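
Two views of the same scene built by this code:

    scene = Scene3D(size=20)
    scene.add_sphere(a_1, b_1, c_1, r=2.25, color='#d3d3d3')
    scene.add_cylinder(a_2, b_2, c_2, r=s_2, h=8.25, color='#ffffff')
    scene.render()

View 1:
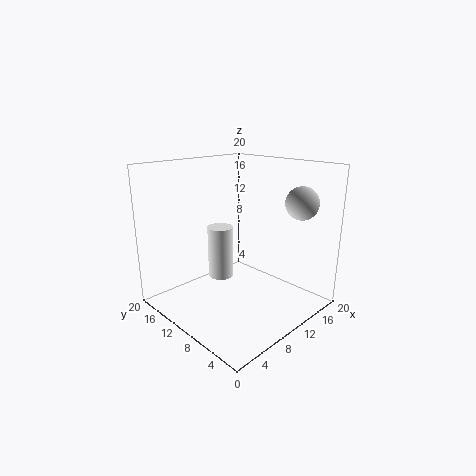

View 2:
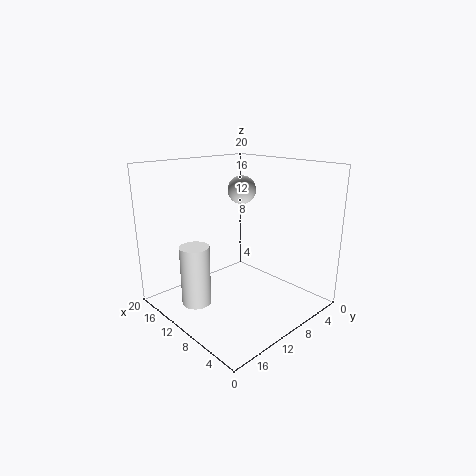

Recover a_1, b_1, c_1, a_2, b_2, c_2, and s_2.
a_1 = 15.75
b_1 = 3.75
c_1 = 15
a_2 = 12
b_2 = 16
c_2 = 1.5
s_2 = 2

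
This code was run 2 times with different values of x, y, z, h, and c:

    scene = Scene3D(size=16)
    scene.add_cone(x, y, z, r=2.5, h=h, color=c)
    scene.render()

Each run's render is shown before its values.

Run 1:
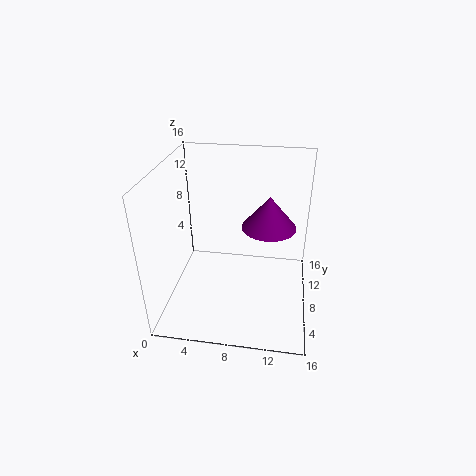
x = 11.5
y = 4
z = 12
h = 3
c = 'purple'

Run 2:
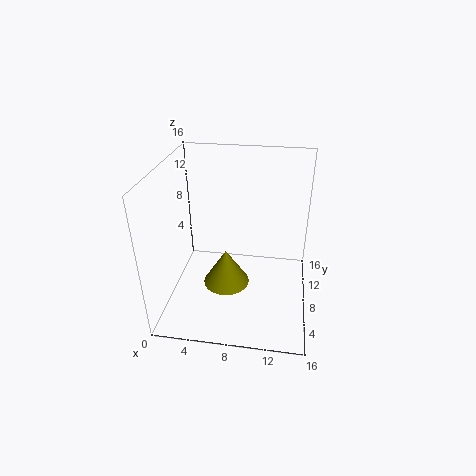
x = 7
y = 6
z = 3.5
h = 4
c = 'olive'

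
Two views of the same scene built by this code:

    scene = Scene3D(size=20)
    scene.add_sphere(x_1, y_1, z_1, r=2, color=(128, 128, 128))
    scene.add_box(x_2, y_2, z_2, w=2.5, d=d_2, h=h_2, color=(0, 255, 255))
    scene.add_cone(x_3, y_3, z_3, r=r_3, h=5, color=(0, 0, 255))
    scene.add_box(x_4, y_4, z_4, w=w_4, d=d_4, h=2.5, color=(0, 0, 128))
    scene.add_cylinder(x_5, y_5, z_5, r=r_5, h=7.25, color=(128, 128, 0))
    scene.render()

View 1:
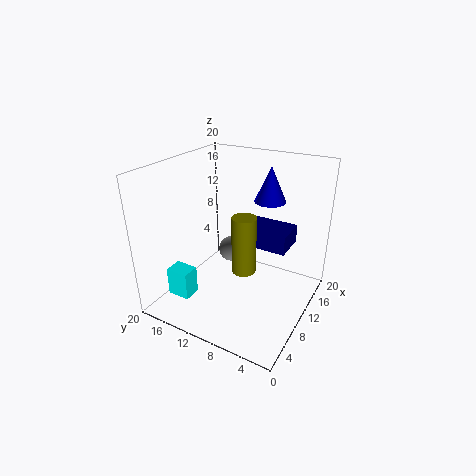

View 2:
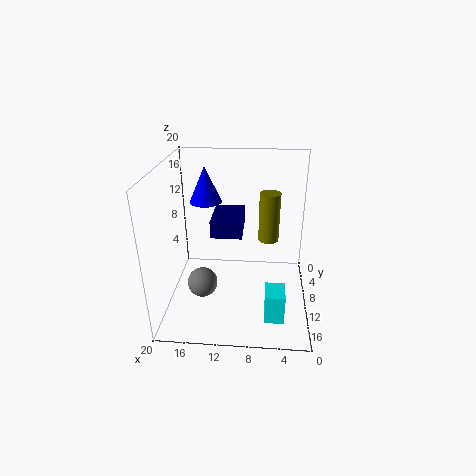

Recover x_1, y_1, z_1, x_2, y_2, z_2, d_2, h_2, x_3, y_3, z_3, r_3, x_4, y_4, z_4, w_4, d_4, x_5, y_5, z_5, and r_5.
x_1 = 14.5, y_1 = 13.75, z_1 = 5, x_2 = 3.5, y_2 = 14.5, z_2 = 2, d_2 = 3.25, h_2 = 4, x_3 = 14.75, y_3 = 7.5, z_3 = 14.25, r_3 = 2.25, x_4 = 9.5, y_4 = 3, z_4 = 9.5, w_4 = 4.5, d_4 = 6.5, x_5 = 5.75, y_5 = 6.75, z_5 = 8.25, r_5 = 1.5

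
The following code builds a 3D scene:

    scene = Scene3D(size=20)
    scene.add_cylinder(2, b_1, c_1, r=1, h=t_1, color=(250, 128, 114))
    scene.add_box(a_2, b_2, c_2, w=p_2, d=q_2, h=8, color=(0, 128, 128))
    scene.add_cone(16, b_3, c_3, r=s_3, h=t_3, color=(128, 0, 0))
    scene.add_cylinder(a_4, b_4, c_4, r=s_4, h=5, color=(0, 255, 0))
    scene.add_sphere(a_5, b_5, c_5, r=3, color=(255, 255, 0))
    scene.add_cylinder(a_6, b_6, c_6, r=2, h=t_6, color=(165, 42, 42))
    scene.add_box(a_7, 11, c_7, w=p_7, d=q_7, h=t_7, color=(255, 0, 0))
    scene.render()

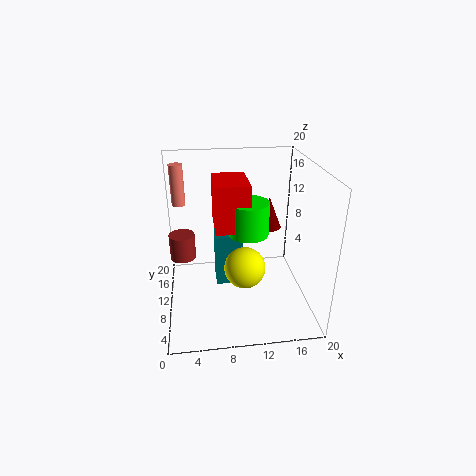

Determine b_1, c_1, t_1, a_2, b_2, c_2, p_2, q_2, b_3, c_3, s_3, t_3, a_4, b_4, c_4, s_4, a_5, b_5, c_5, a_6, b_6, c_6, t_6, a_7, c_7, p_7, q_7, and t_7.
b_1 = 16
c_1 = 13
t_1 = 6
a_2 = 7
b_2 = 12
c_2 = 1
p_2 = 4
q_2 = 4
b_3 = 17
c_3 = 8
s_3 = 2
t_3 = 5
a_4 = 12
b_4 = 13
c_4 = 9
s_4 = 3
a_5 = 11
b_5 = 10
c_5 = 5
a_6 = 2
b_6 = 16
c_6 = 4
t_6 = 4
a_7 = 7
c_7 = 10
p_7 = 5
q_7 = 7
t_7 = 7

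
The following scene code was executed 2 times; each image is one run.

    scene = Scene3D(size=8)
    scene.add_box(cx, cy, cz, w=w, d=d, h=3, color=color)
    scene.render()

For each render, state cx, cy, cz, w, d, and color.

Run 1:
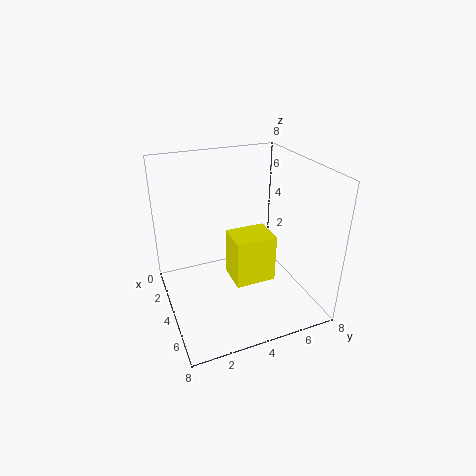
cx = 2
cy = 4
cz = 0.5
w = 2
d = 2.5
color = 'yellow'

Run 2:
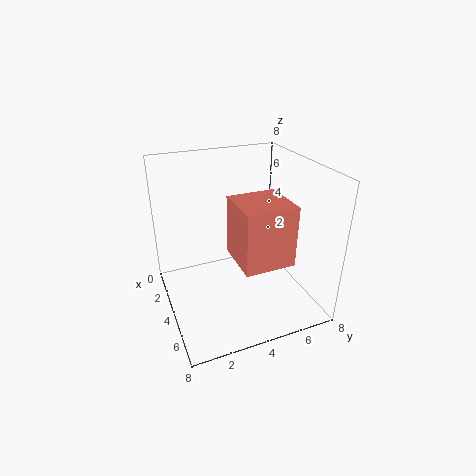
cx = 5
cy = 3
cz = 4
w = 2.5
d = 2.5
color = 'salmon'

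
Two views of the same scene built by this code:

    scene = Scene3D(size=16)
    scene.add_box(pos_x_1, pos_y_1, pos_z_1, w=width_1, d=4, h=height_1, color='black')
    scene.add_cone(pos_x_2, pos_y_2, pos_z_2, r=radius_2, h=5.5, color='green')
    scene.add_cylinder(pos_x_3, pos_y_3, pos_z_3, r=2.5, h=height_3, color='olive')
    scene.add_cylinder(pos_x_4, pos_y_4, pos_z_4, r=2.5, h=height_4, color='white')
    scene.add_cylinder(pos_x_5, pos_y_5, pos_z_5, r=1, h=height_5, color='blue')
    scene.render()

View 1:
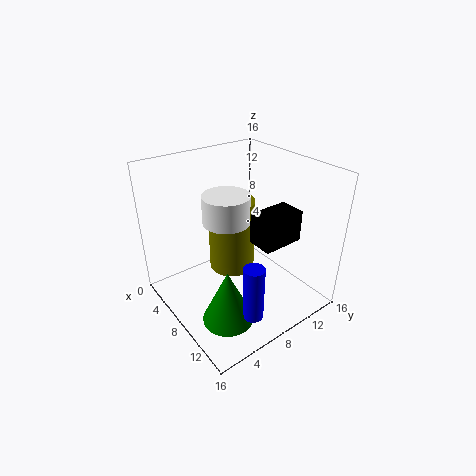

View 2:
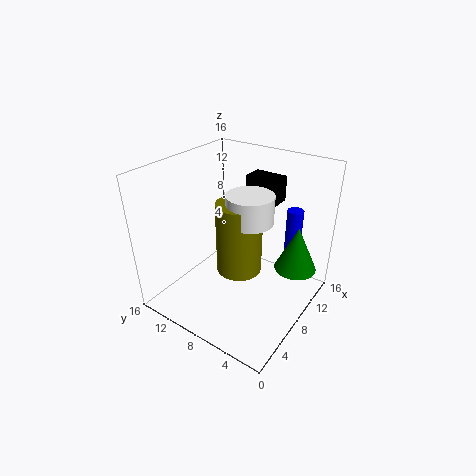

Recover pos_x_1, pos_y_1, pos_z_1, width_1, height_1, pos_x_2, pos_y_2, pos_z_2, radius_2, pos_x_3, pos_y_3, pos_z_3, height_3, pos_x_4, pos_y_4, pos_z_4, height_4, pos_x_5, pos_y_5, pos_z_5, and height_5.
pos_x_1 = 12.5; pos_y_1 = 6; pos_z_1 = 10.5; width_1 = 2.5; height_1 = 3; pos_x_2 = 13; pos_y_2 = 3; pos_z_2 = 3; radius_2 = 2.5; pos_x_3 = 7.5; pos_y_3 = 7.5; pos_z_3 = 4.5; height_3 = 8; pos_x_4 = 8; pos_y_4 = 6.5; pos_z_4 = 10.5; height_4 = 3; pos_x_5 = 15; pos_y_5 = 4.5; pos_z_5 = 4; height_5 = 5.5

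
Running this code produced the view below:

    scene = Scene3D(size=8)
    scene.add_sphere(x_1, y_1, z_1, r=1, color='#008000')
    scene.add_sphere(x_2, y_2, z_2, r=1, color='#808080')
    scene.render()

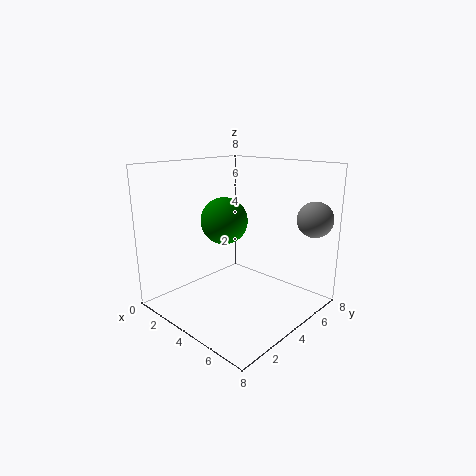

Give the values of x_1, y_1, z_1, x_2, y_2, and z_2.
x_1 = 6; y_1 = 1; z_1 = 6; x_2 = 7; y_2 = 7; z_2 = 5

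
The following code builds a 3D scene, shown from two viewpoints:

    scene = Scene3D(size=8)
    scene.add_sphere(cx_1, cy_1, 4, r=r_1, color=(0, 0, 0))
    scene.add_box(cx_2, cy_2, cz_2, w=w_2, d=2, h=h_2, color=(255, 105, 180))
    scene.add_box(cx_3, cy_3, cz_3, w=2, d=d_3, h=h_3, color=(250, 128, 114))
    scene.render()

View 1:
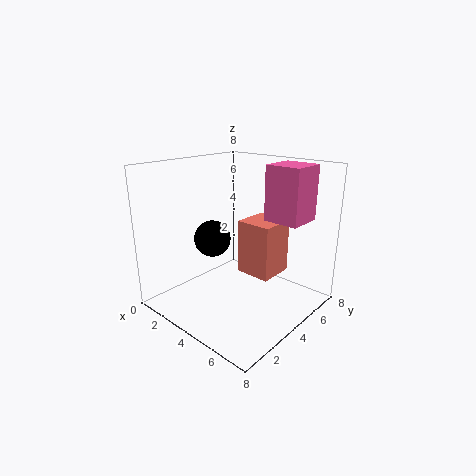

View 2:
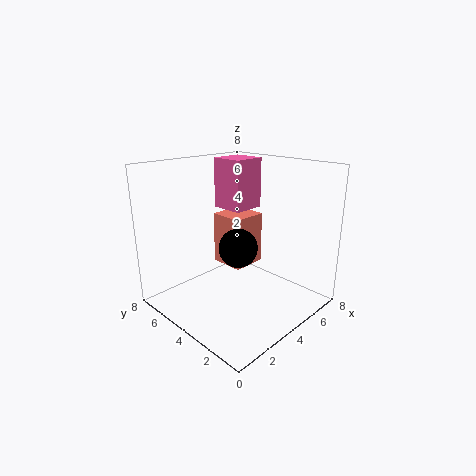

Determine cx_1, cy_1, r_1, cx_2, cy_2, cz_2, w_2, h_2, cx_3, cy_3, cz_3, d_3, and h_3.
cx_1 = 3, cy_1 = 3, r_1 = 1, cx_2 = 5, cy_2 = 5, cz_2 = 5, w_2 = 2, h_2 = 3, cx_3 = 4, cy_3 = 4, cz_3 = 2, d_3 = 2, h_3 = 3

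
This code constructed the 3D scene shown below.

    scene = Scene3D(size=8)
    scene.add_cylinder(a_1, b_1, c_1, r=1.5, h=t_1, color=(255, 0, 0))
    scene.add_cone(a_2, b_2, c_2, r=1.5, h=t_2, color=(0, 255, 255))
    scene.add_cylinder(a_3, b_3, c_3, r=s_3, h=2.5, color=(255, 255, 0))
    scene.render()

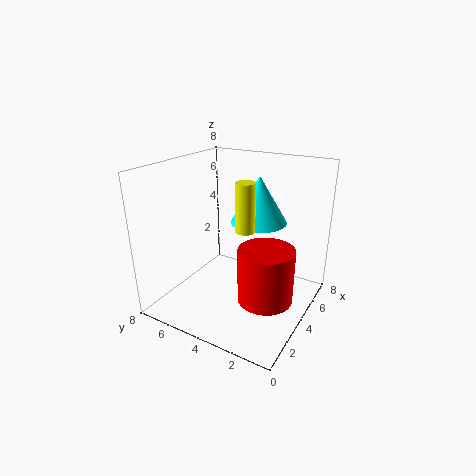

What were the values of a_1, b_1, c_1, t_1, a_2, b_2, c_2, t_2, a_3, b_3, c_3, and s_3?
a_1 = 3.5
b_1 = 2
c_1 = 1
t_1 = 3
a_2 = 4.5
b_2 = 3
c_2 = 5
t_2 = 2.5
a_3 = 3
b_3 = 3
c_3 = 5
s_3 = 0.5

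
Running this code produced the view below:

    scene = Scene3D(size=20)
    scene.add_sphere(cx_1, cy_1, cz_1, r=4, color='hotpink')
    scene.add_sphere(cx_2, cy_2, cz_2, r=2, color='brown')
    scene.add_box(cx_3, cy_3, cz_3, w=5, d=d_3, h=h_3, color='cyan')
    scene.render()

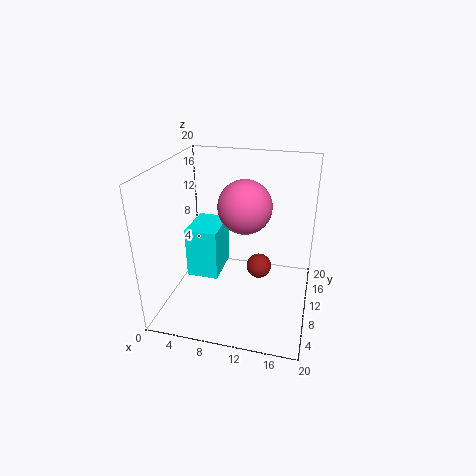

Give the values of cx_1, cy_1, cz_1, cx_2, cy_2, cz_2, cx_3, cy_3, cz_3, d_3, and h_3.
cx_1 = 10; cy_1 = 14; cz_1 = 13; cx_2 = 12; cy_2 = 16; cz_2 = 2; cx_3 = 1; cy_3 = 12; cz_3 = 1; d_3 = 7; h_3 = 8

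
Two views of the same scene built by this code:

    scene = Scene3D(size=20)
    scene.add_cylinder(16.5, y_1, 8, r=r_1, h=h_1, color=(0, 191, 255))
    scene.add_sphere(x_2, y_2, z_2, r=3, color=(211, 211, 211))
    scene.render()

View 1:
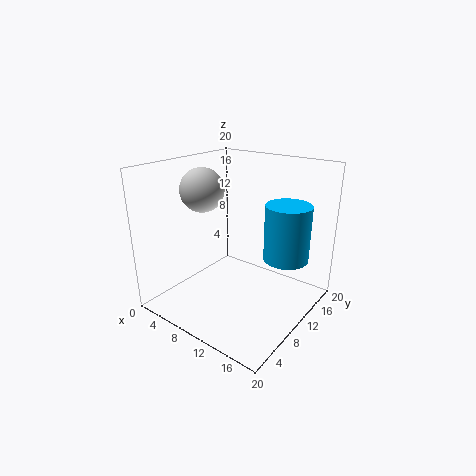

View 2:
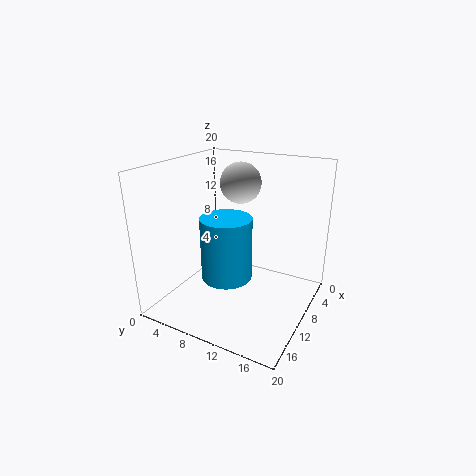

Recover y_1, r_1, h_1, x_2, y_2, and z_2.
y_1 = 12, r_1 = 3, h_1 = 7.5, x_2 = 5.5, y_2 = 8, z_2 = 16.5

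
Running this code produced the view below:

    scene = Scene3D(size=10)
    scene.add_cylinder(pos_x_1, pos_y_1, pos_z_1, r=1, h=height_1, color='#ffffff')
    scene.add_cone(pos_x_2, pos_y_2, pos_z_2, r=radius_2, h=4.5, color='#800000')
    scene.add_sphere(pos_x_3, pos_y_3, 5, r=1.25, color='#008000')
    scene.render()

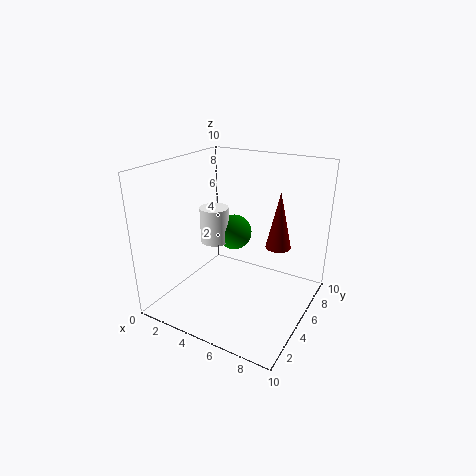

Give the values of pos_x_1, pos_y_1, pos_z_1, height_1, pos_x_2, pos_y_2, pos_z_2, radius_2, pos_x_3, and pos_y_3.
pos_x_1 = 3.25, pos_y_1 = 4.75, pos_z_1 = 4.5, height_1 = 2.5, pos_x_2 = 6.5, pos_y_2 = 8.75, pos_z_2 = 3, radius_2 = 1, pos_x_3 = 4.25, pos_y_3 = 5.75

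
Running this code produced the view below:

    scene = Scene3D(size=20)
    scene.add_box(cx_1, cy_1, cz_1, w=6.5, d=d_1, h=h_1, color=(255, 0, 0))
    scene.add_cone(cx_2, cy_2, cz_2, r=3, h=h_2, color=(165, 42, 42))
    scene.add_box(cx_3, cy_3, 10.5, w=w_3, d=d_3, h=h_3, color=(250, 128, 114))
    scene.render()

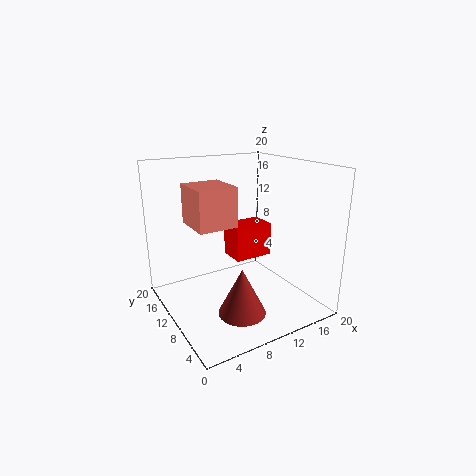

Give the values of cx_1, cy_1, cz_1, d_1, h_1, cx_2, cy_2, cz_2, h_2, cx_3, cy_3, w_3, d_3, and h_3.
cx_1 = 13, cy_1 = 15, cz_1 = 3.5, d_1 = 4.5, h_1 = 5.5, cx_2 = 7, cy_2 = 4, cz_2 = 2.5, h_2 = 6, cx_3 = 5.5, cy_3 = 12.5, w_3 = 6, d_3 = 6.5, h_3 = 6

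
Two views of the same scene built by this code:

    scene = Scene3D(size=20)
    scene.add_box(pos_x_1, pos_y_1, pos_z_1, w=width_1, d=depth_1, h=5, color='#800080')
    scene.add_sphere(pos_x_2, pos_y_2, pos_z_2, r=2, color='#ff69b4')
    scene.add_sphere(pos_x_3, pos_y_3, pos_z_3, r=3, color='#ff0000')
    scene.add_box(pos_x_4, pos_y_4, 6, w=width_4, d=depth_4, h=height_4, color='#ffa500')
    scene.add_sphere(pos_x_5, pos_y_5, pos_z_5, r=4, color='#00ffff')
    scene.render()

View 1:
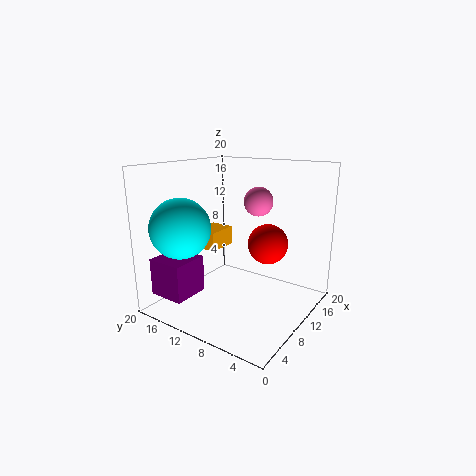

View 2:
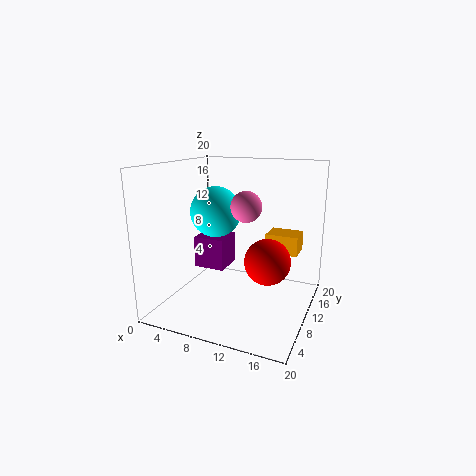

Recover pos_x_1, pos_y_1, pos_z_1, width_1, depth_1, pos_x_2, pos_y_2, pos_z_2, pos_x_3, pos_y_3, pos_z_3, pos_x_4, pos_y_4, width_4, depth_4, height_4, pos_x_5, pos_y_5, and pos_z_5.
pos_x_1 = 1, pos_y_1 = 13, pos_z_1 = 3, width_1 = 5, depth_1 = 5, pos_x_2 = 12, pos_y_2 = 8, pos_z_2 = 15, pos_x_3 = 15, pos_y_3 = 8, pos_z_3 = 8, pos_x_4 = 12, pos_y_4 = 16, width_4 = 5, depth_4 = 4, height_4 = 3, pos_x_5 = 4, pos_y_5 = 15, pos_z_5 = 12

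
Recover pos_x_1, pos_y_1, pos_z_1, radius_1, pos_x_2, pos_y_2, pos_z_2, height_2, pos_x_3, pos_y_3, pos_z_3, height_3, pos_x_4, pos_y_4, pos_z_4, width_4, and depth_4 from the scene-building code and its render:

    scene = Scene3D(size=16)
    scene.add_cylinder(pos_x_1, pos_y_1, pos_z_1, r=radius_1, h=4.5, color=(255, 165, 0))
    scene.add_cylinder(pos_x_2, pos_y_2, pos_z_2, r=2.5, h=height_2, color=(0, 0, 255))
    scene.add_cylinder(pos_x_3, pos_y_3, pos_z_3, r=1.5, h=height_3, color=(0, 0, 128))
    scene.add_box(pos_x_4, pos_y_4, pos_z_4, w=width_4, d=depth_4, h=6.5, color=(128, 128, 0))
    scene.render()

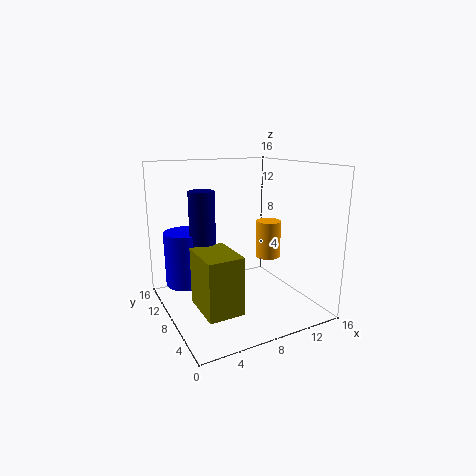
pos_x_1 = 13; pos_y_1 = 9.5; pos_z_1 = 4.5; radius_1 = 1.5; pos_x_2 = 3.5; pos_y_2 = 13; pos_z_2 = 1.5; height_2 = 6.5; pos_x_3 = 5; pos_y_3 = 11; pos_z_3 = 5; height_3 = 8; pos_x_4 = 3; pos_y_4 = 4.5; pos_z_4 = 0.5; width_4 = 4; depth_4 = 5.5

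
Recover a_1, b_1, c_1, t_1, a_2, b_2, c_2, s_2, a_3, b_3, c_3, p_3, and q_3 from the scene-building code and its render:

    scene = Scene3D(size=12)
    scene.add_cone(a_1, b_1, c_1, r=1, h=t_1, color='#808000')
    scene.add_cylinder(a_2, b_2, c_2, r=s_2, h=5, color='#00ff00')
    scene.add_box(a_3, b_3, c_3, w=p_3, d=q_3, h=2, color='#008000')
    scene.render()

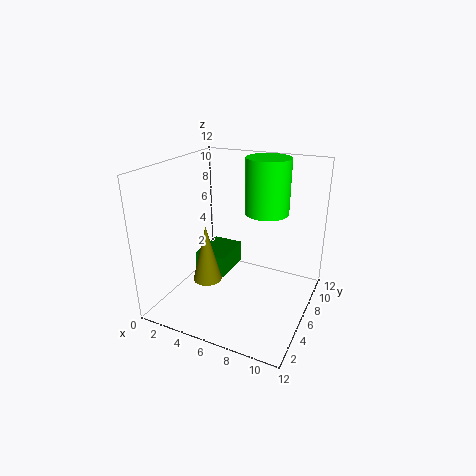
a_1 = 6; b_1 = 1; c_1 = 5; t_1 = 4; a_2 = 7; b_2 = 10; c_2 = 7; s_2 = 2; a_3 = 1; b_3 = 7; c_3 = 1; p_3 = 3; q_3 = 4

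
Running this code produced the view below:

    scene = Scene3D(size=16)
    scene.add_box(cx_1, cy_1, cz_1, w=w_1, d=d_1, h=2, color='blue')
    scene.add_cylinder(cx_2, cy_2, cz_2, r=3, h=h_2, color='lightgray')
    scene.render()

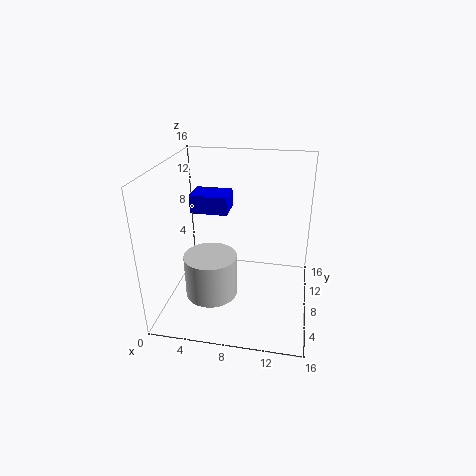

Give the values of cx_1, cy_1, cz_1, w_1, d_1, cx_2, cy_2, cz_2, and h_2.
cx_1 = 3
cy_1 = 7
cz_1 = 11
w_1 = 4
d_1 = 3
cx_2 = 5
cy_2 = 7
cz_2 = 1
h_2 = 5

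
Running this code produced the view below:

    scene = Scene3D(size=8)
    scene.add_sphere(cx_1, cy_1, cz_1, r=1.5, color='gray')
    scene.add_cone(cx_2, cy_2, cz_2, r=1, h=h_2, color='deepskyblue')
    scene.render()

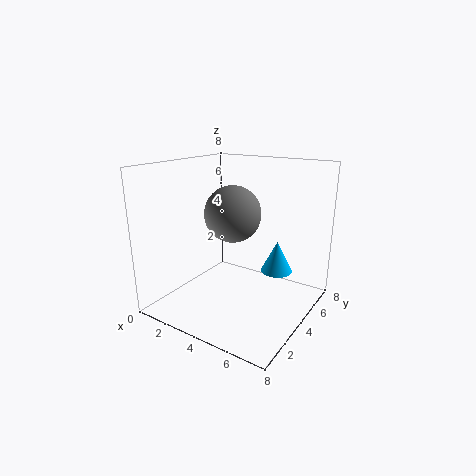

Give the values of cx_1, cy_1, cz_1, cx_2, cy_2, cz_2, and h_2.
cx_1 = 4
cy_1 = 3.5
cz_1 = 5.5
cx_2 = 5
cy_2 = 7
cz_2 = 1
h_2 = 2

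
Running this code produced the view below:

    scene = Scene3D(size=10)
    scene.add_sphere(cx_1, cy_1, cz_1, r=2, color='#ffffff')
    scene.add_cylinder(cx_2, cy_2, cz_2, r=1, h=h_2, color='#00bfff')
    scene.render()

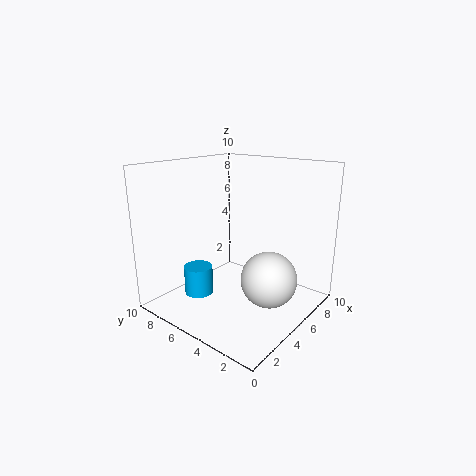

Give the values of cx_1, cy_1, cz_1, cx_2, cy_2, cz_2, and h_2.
cx_1 = 6; cy_1 = 3; cz_1 = 2; cx_2 = 3; cy_2 = 7; cz_2 = 1; h_2 = 2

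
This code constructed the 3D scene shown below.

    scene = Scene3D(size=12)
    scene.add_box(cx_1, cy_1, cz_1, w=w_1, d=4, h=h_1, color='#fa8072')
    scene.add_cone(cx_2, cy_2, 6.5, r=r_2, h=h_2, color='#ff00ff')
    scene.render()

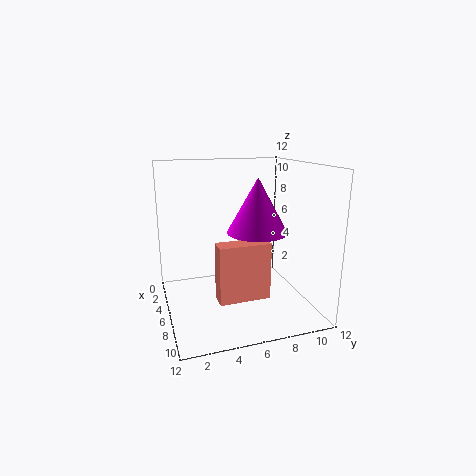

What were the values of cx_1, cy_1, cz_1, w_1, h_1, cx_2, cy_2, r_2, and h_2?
cx_1 = 8, cy_1 = 3.5, cz_1 = 2, w_1 = 1.5, h_1 = 4.5, cx_2 = 6.5, cy_2 = 7.5, r_2 = 2.5, h_2 = 4.5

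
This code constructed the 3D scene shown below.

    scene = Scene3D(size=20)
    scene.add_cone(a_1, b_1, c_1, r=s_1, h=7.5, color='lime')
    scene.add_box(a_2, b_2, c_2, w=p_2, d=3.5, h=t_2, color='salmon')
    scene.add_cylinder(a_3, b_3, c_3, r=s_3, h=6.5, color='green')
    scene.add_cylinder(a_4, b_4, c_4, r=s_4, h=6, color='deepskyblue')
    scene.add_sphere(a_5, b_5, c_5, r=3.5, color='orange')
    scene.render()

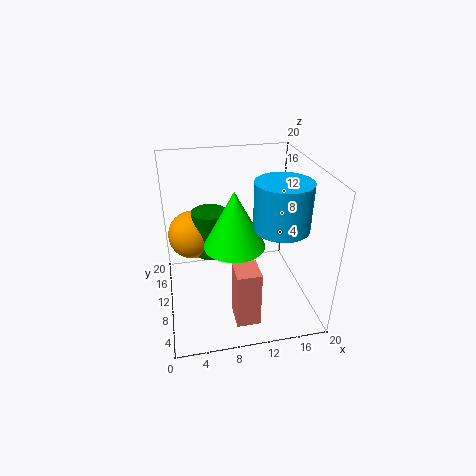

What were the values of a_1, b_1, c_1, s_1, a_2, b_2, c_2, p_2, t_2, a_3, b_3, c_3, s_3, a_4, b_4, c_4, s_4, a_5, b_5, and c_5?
a_1 = 9
b_1 = 7.5
c_1 = 10.5
s_1 = 4
a_2 = 8
b_2 = 1
c_2 = 2.5
p_2 = 3
t_2 = 7.5
a_3 = 6.5
b_3 = 13
c_3 = 6.5
s_3 = 2.5
a_4 = 14.5
b_4 = 5.5
c_4 = 13.5
s_4 = 3.5
a_5 = 4
b_5 = 14
c_5 = 9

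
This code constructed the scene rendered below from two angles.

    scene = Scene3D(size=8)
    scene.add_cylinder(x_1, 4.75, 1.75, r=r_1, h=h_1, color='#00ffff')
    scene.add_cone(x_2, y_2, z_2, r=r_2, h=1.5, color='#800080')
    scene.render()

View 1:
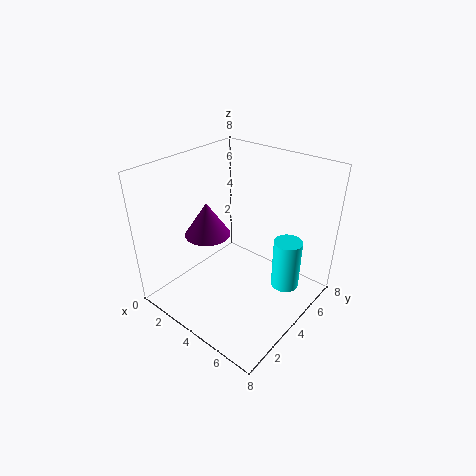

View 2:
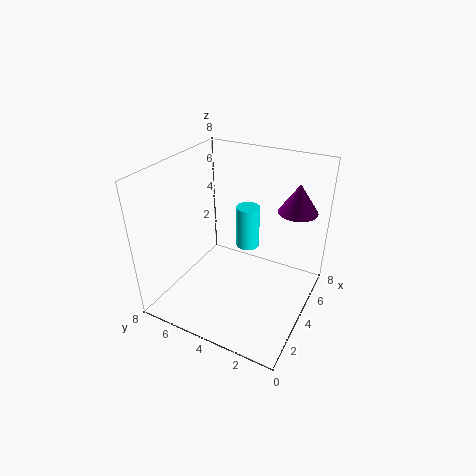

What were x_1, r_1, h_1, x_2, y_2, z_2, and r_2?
x_1 = 6.75, r_1 = 0.75, h_1 = 2.75, x_2 = 4.75, y_2 = 1, z_2 = 6, r_2 = 1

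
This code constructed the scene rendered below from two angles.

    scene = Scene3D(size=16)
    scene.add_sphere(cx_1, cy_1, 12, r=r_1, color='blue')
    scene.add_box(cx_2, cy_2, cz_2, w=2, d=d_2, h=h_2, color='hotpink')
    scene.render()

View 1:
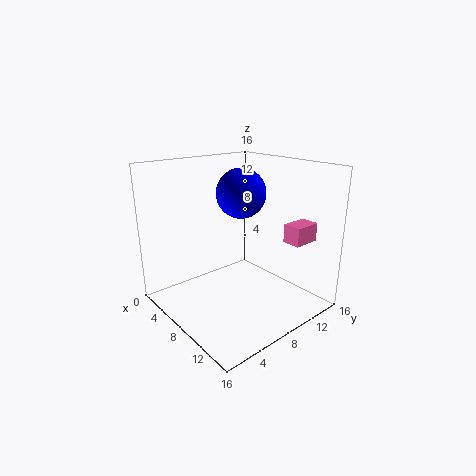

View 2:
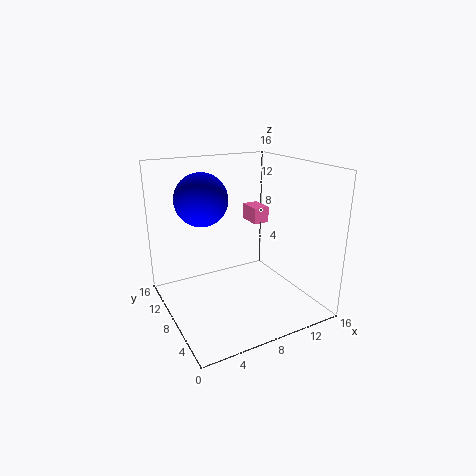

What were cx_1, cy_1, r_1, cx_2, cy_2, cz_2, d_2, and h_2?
cx_1 = 5
cy_1 = 11
r_1 = 3
cx_2 = 12
cy_2 = 11
cz_2 = 8
d_2 = 3
h_2 = 2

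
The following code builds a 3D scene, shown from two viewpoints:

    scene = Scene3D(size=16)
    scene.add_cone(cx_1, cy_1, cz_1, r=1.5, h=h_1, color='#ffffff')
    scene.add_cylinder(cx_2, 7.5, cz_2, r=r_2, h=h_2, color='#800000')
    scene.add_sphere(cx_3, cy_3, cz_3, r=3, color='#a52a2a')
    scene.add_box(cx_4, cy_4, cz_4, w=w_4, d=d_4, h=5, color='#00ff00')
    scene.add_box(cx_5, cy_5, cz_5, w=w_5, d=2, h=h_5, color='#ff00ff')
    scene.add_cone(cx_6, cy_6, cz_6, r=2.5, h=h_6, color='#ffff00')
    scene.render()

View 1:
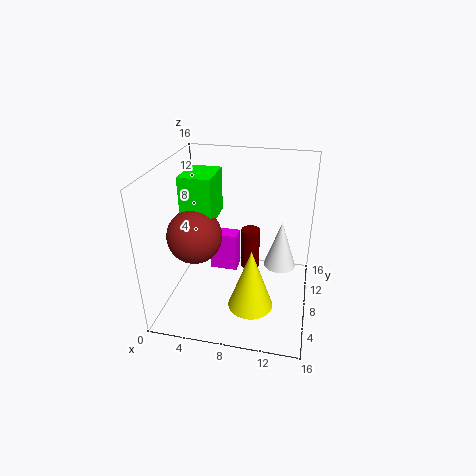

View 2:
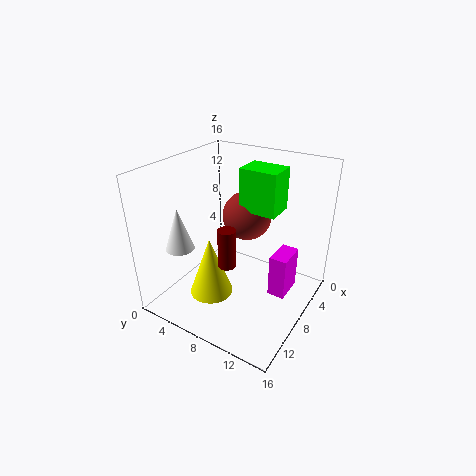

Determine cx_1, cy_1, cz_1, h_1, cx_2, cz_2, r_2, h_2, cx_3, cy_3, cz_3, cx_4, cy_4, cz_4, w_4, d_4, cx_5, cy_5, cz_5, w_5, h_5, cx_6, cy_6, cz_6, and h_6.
cx_1 = 13, cy_1 = 4, cz_1 = 8, h_1 = 4.5, cx_2 = 9.5, cz_2 = 5, r_2 = 1, h_2 = 4.5, cx_3 = 3.5, cy_3 = 6.5, cz_3 = 8.5, cx_4 = 2, cy_4 = 6.5, cz_4 = 10, w_4 = 3.5, d_4 = 4.5, cx_5 = 3.5, cy_5 = 11.5, cz_5 = 1, w_5 = 3.5, h_5 = 5, cx_6 = 10, cy_6 = 5.5, cz_6 = 1, h_6 = 7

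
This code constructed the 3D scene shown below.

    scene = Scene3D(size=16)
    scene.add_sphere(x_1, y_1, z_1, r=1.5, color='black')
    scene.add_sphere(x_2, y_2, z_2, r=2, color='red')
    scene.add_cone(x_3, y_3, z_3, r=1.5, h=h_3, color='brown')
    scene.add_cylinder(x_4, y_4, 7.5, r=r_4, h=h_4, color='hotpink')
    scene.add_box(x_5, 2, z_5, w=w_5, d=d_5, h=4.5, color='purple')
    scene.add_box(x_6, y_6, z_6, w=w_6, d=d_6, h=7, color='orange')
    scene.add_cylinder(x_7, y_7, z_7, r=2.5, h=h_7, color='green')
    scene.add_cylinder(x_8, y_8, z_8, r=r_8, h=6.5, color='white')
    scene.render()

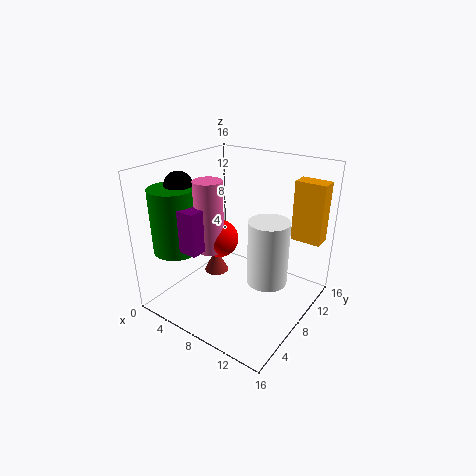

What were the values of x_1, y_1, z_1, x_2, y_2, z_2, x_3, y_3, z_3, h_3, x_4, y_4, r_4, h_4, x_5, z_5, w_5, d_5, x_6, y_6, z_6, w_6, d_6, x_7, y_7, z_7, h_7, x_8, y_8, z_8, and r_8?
x_1 = 3; y_1 = 4.5; z_1 = 14; x_2 = 7; y_2 = 6; z_2 = 8.5; x_3 = 3.5; y_3 = 9.5; z_3 = 1.5; h_3 = 3; x_4 = 6.5; y_4 = 5; r_4 = 1.5; h_4 = 7.5; x_5 = 1.5; z_5 = 8; w_5 = 5.5; d_5 = 2.5; x_6 = 12; y_6 = 13; z_6 = 7; w_6 = 3.5; d_6 = 2; x_7 = 3; y_7 = 3.5; z_7 = 7; h_7 = 7; x_8 = 13; y_8 = 6; z_8 = 5.5; r_8 = 2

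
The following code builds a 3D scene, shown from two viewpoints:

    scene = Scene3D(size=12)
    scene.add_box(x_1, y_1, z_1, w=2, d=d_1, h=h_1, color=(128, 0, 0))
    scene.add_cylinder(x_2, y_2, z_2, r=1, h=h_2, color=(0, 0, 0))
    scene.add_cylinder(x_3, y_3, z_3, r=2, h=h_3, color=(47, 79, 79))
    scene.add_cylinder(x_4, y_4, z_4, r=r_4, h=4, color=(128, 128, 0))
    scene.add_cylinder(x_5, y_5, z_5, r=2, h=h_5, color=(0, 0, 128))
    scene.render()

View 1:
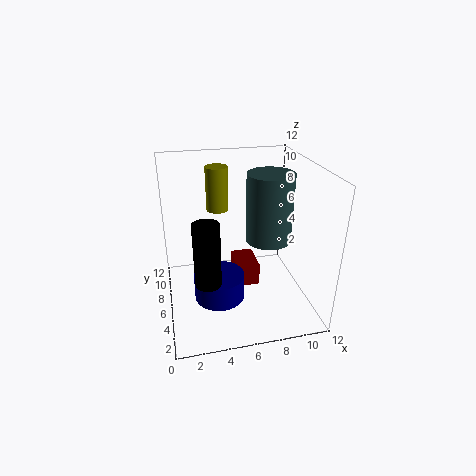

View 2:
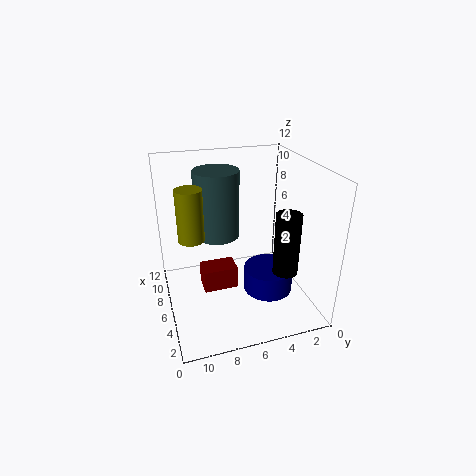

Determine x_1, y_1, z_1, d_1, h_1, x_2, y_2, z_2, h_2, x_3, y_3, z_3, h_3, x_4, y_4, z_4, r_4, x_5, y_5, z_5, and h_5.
x_1 = 6; y_1 = 6; z_1 = 1; d_1 = 3; h_1 = 2; x_2 = 3; y_2 = 3; z_2 = 4; h_2 = 5; x_3 = 9; y_3 = 7; z_3 = 5; h_3 = 6; x_4 = 5; y_4 = 10; z_4 = 7; r_4 = 1; x_5 = 4; y_5 = 4; z_5 = 2; h_5 = 2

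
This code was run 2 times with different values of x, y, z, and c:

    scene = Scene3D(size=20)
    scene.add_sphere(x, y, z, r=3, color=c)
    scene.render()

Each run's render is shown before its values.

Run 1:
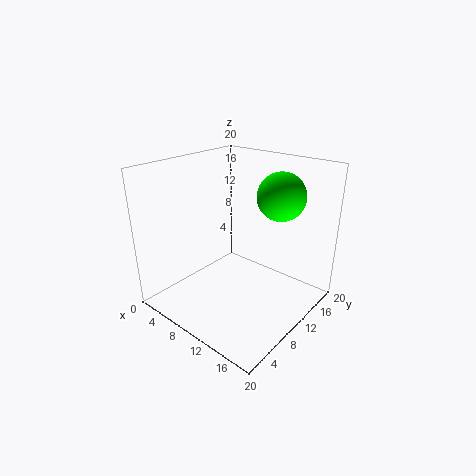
x = 16; y = 11; z = 17; c = 'lime'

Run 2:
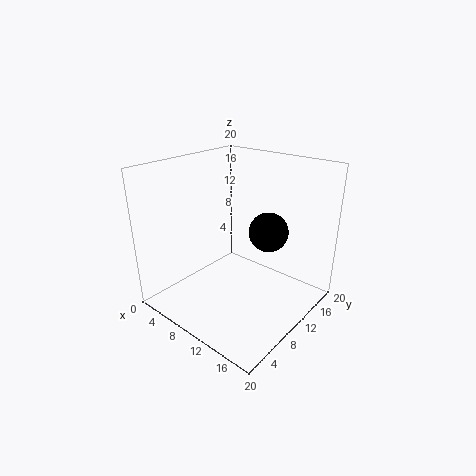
x = 11; y = 16; z = 9; c = 'black'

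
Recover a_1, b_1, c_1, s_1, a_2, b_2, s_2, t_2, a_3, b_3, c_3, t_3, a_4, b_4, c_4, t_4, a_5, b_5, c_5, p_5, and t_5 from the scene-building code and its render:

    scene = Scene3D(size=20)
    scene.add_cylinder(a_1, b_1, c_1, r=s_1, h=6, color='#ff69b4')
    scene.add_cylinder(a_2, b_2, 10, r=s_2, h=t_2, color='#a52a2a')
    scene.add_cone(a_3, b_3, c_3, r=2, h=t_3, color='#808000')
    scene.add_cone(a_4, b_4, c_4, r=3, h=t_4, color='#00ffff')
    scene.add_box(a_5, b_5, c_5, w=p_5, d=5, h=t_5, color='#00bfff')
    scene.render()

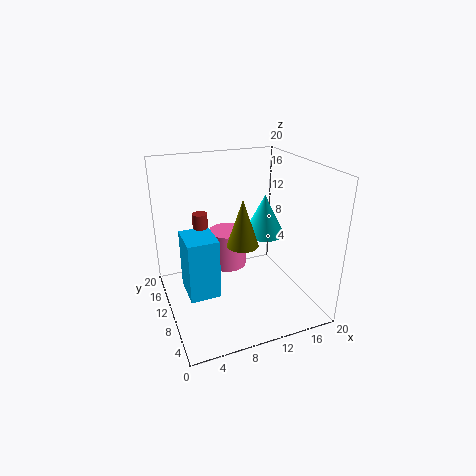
a_1 = 11; b_1 = 17; c_1 = 2; s_1 = 3; a_2 = 5; b_2 = 11; s_2 = 1; t_2 = 4; a_3 = 9; b_3 = 6; c_3 = 11; t_3 = 6; a_4 = 15; b_4 = 12; c_4 = 9; t_4 = 6; a_5 = 2; b_5 = 6; c_5 = 4; p_5 = 4; t_5 = 8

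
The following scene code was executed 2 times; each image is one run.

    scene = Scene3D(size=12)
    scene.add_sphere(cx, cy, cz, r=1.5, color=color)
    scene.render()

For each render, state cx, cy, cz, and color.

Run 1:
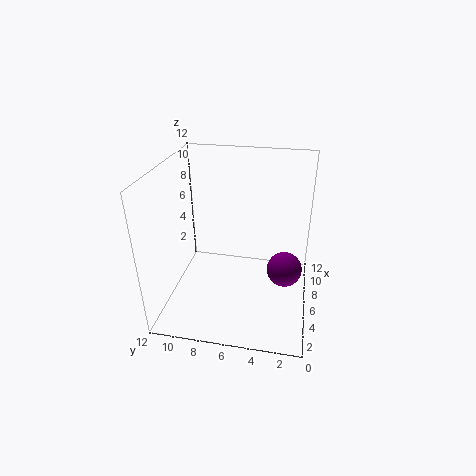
cx = 6.5
cy = 2
cz = 3
color = 'purple'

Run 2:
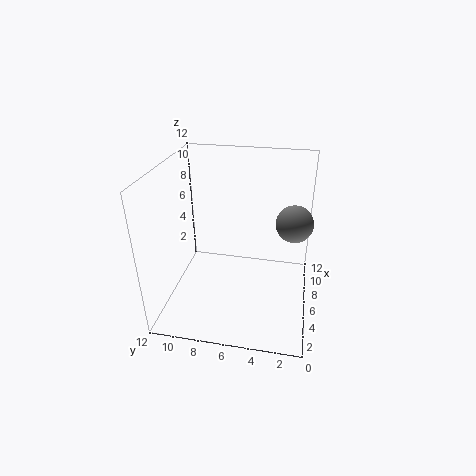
cx = 6.5
cy = 1.5
cz = 7.5
color = 'gray'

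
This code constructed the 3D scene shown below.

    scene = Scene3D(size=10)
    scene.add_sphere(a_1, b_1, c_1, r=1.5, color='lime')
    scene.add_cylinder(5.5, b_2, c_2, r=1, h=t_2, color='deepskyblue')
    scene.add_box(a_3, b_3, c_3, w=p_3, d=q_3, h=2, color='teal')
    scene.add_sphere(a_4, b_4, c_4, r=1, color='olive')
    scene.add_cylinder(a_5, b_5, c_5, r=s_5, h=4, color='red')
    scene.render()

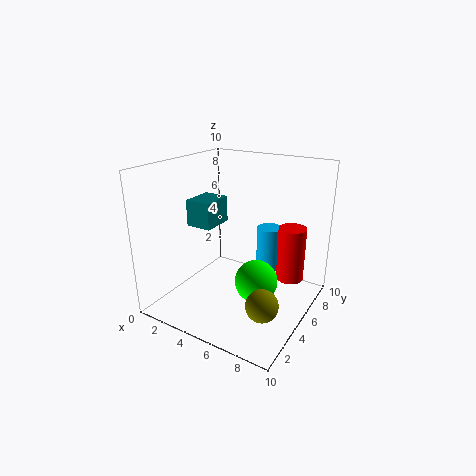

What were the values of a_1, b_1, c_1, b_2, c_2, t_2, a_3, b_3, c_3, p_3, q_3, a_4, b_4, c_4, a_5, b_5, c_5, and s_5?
a_1 = 6.5
b_1 = 5
c_1 = 2
b_2 = 9
c_2 = 1
t_2 = 3.5
a_3 = 0.5
b_3 = 5
c_3 = 5
p_3 = 2
q_3 = 2.5
a_4 = 8.5
b_4 = 2
c_4 = 2.5
a_5 = 8
b_5 = 7.5
c_5 = 1.5
s_5 = 1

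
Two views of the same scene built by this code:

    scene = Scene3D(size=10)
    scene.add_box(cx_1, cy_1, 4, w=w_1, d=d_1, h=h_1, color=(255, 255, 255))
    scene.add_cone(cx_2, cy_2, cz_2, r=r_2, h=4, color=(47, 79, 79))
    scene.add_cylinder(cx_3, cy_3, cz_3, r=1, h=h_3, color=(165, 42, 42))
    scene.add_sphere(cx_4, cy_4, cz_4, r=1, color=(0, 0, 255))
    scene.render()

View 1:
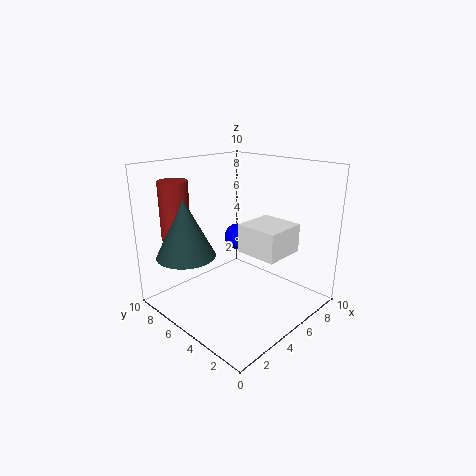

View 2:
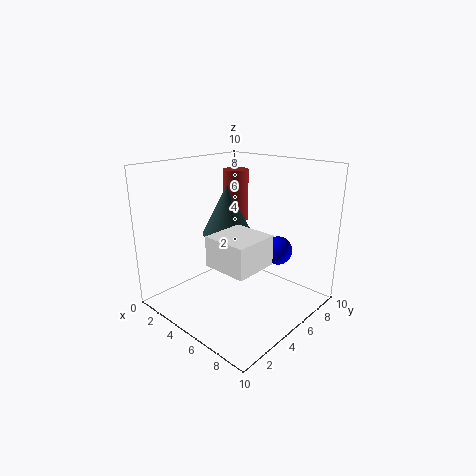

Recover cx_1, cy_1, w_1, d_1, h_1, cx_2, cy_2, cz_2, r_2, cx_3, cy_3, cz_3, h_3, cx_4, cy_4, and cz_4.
cx_1 = 5; cy_1 = 2; w_1 = 3; d_1 = 3; h_1 = 2; cx_2 = 2; cy_2 = 7; cz_2 = 4; r_2 = 2; cx_3 = 2; cy_3 = 8; cz_3 = 5; h_3 = 4; cx_4 = 7; cy_4 = 7; cz_4 = 4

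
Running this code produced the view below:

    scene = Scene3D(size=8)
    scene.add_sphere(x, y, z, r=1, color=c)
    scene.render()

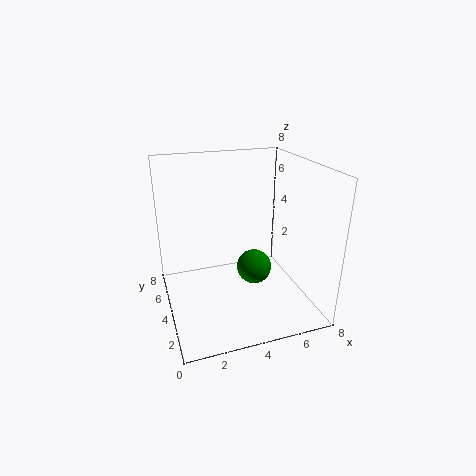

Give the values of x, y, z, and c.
x = 5; y = 4; z = 2; c = 'green'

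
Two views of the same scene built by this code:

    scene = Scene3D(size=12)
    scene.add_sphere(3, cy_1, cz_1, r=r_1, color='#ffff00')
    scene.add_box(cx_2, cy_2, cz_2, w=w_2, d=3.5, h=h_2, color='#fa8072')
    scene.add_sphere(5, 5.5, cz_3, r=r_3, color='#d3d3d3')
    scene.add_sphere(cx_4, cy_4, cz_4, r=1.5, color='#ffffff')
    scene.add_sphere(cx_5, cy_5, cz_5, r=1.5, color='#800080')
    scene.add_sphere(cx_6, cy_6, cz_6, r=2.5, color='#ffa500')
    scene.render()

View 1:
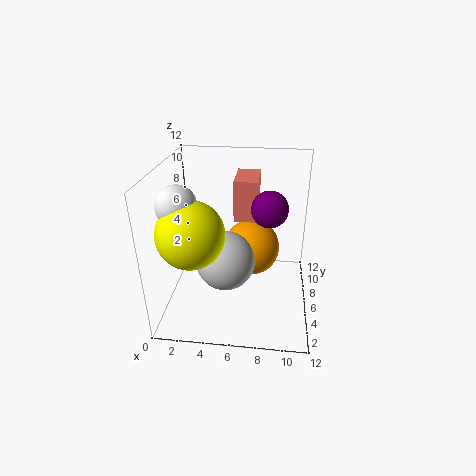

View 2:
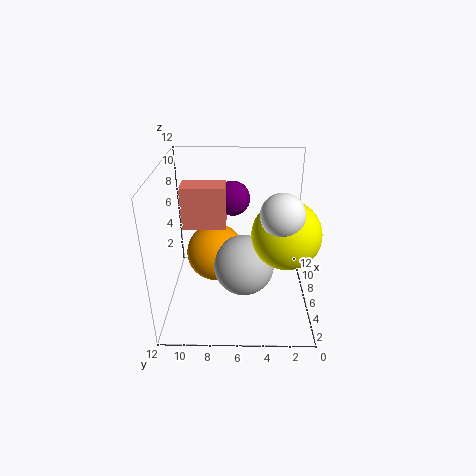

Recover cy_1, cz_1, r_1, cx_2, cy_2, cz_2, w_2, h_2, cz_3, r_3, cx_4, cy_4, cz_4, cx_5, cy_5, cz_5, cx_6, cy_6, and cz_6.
cy_1 = 2.5, cz_1 = 8, r_1 = 2.5, cx_2 = 5.5, cy_2 = 7, cz_2 = 7, w_2 = 2, h_2 = 3.5, cz_3 = 4, r_3 = 2.5, cx_4 = 2, cy_4 = 3, cz_4 = 10, cx_5 = 8.5, cy_5 = 6.5, cz_5 = 8.5, cx_6 = 7, cy_6 = 8, cz_6 = 4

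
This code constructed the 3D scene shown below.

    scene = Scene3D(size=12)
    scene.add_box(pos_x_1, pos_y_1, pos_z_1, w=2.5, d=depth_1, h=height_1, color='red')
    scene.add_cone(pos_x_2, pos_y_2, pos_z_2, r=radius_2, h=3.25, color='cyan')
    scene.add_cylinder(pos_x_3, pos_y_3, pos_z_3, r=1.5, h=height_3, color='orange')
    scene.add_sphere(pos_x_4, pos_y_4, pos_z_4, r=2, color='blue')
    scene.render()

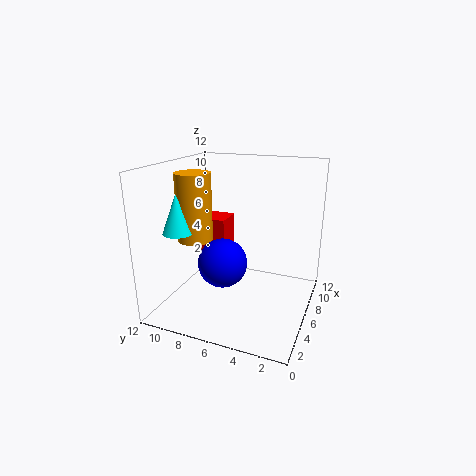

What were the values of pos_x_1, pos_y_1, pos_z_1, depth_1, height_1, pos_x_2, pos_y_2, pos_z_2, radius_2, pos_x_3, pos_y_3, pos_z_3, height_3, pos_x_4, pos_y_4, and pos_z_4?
pos_x_1 = 7.5
pos_y_1 = 8
pos_z_1 = 3.5
depth_1 = 3
height_1 = 3.25
pos_x_2 = 4
pos_y_2 = 10.5
pos_z_2 = 6.5
radius_2 = 1.25
pos_x_3 = 5.5
pos_y_3 = 9.75
pos_z_3 = 5.5
height_3 = 5.75
pos_x_4 = 4.5
pos_y_4 = 6.75
pos_z_4 = 4.25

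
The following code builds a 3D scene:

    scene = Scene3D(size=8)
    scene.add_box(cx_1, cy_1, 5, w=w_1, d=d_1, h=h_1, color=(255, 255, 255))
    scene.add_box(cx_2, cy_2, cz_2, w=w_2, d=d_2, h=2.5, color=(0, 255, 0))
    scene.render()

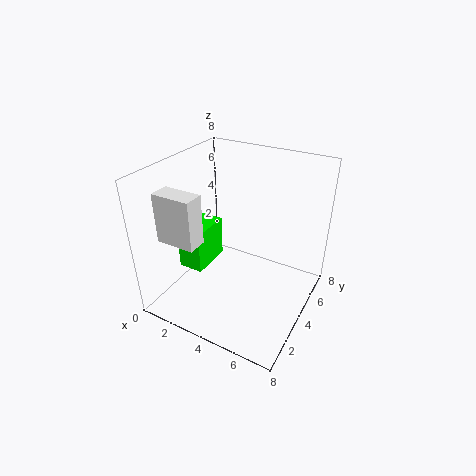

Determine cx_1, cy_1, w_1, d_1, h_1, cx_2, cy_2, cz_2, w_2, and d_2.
cx_1 = 1.5
cy_1 = 0.5
w_1 = 2
d_1 = 1
h_1 = 2.5
cx_2 = 0.5
cy_2 = 3
cz_2 = 1.5
w_2 = 1.5
d_2 = 2.5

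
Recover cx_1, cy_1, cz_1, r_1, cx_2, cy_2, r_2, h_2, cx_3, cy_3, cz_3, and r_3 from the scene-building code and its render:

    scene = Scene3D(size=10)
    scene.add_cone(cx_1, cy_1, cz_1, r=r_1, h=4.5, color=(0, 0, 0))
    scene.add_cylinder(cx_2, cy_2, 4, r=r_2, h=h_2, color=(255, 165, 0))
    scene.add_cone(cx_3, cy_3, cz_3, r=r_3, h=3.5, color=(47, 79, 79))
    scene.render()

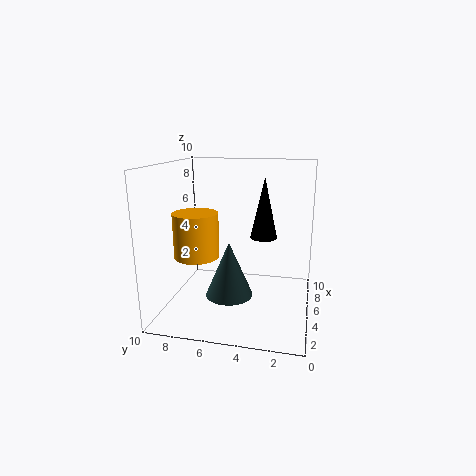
cx_1 = 7; cy_1 = 3.5; cz_1 = 4.5; r_1 = 1; cx_2 = 3.5; cy_2 = 7.5; r_2 = 1.5; h_2 = 3; cx_3 = 2.5; cy_3 = 5; cz_3 = 2; r_3 = 1.5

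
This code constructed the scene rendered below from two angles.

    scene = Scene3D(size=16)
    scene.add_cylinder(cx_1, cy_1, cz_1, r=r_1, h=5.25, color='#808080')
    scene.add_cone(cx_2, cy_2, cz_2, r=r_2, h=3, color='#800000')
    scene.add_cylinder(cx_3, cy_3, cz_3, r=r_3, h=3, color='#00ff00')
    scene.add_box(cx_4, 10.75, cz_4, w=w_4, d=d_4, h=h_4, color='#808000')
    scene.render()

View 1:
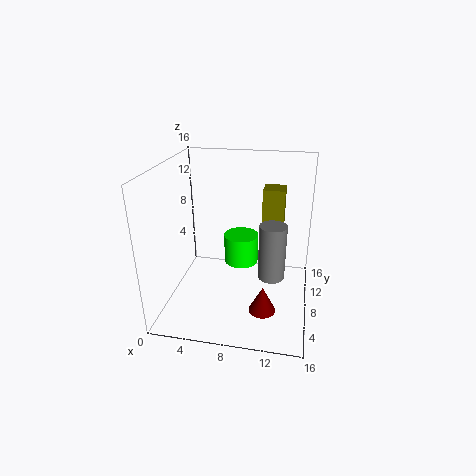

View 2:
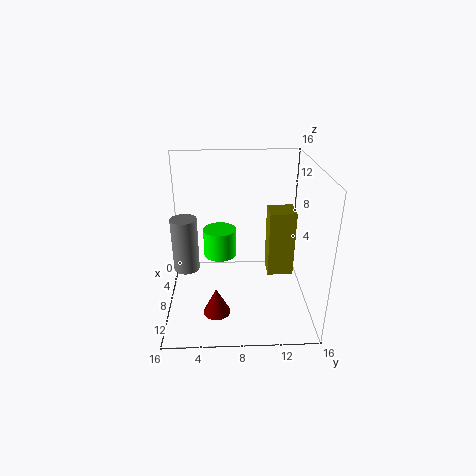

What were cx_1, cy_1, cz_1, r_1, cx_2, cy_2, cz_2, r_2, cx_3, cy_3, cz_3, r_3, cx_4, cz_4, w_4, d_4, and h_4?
cx_1 = 12.25, cy_1 = 2.75, cz_1 = 7, r_1 = 1.25, cx_2 = 11.25, cy_2 = 5.5, cz_2 = 0.5, r_2 = 1.5, cx_3 = 8.75, cy_3 = 6, cz_3 = 6.5, r_3 = 1.75, cx_4 = 10.25, cz_4 = 6.25, w_4 = 2.5, d_4 = 2.5, h_4 = 6.5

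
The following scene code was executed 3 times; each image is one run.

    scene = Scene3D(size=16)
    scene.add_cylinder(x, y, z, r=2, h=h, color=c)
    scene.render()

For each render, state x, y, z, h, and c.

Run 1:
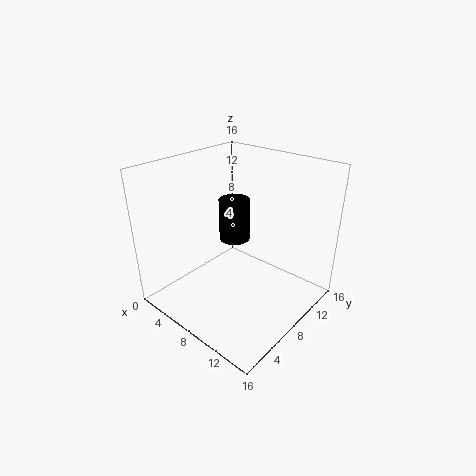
x = 3.5, y = 12.5, z = 4.5, h = 5.5, c = 'black'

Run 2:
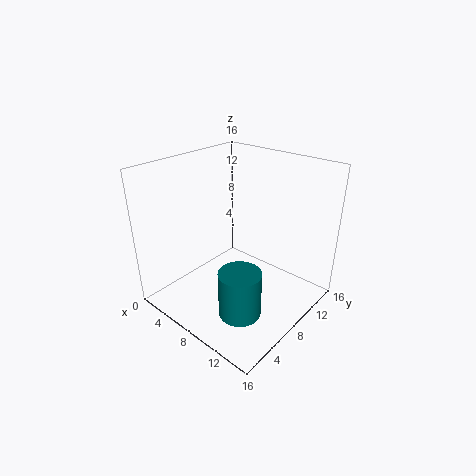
x = 13, y = 2.5, z = 4, h = 4.5, c = 'teal'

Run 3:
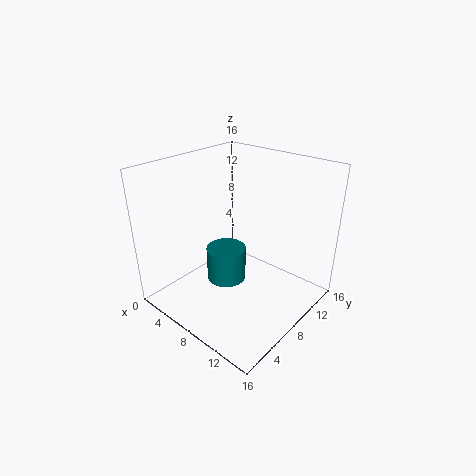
x = 9, y = 5, z = 5, h = 3.5, c = 'teal'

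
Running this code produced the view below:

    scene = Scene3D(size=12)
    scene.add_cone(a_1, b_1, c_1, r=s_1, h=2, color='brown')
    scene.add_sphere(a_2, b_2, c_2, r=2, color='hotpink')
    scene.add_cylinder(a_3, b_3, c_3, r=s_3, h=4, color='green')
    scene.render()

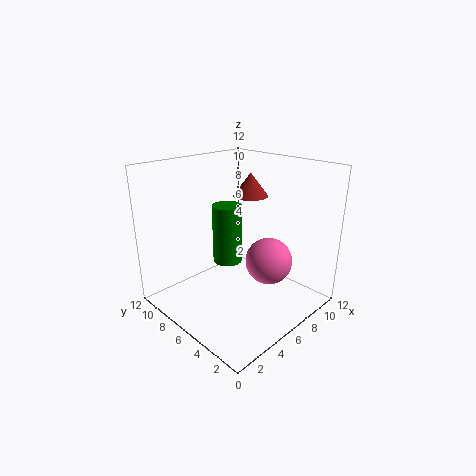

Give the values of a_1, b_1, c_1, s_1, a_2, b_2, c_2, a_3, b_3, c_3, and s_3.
a_1 = 8.25, b_1 = 6.75, c_1 = 9, s_1 = 1.5, a_2 = 8, b_2 = 4.25, c_2 = 3.75, a_3 = 2.5, b_3 = 3.5, c_3 = 6.25, s_3 = 1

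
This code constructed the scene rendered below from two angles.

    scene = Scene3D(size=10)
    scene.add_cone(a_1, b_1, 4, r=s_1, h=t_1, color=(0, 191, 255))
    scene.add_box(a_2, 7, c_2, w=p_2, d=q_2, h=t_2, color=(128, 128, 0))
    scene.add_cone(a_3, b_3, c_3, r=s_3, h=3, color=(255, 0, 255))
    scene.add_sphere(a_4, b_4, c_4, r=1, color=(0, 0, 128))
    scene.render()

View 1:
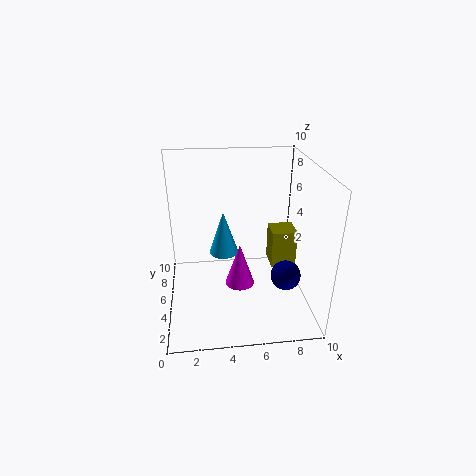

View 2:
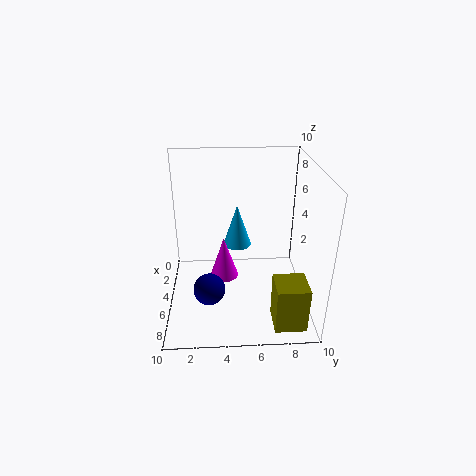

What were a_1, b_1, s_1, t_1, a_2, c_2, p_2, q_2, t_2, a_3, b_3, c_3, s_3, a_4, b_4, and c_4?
a_1 = 4; b_1 = 5; s_1 = 1; t_1 = 3; a_2 = 8; c_2 = 1; p_2 = 2; q_2 = 2; t_2 = 3; a_3 = 5; b_3 = 4; c_3 = 2; s_3 = 1; a_4 = 8; b_4 = 3; c_4 = 3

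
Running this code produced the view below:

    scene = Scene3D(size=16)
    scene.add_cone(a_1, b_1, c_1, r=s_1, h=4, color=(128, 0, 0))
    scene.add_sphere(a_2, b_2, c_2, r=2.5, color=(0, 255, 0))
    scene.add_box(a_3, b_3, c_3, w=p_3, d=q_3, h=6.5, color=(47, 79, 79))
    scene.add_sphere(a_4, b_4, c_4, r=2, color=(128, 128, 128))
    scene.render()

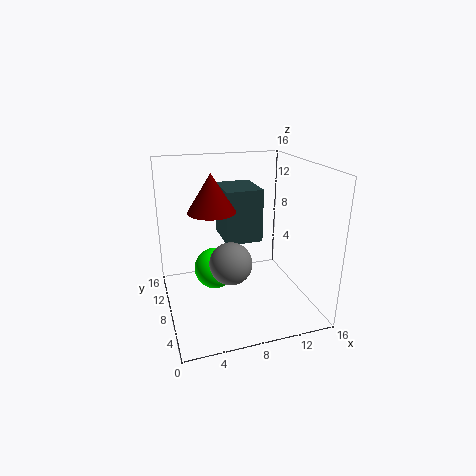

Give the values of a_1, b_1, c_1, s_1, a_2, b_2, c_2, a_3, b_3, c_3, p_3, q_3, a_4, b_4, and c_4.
a_1 = 5
b_1 = 7.5
c_1 = 11.5
s_1 = 2.5
a_2 = 6
b_2 = 11
c_2 = 3
a_3 = 7.5
b_3 = 10.5
c_3 = 6
p_3 = 4.5
q_3 = 5.5
a_4 = 5.5
b_4 = 2.5
c_4 = 8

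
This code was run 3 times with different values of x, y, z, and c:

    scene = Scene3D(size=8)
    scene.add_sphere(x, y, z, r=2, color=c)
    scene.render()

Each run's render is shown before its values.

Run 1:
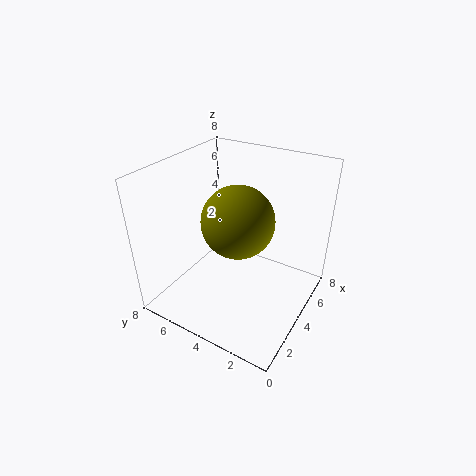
x = 4; y = 4; z = 5; c = 'olive'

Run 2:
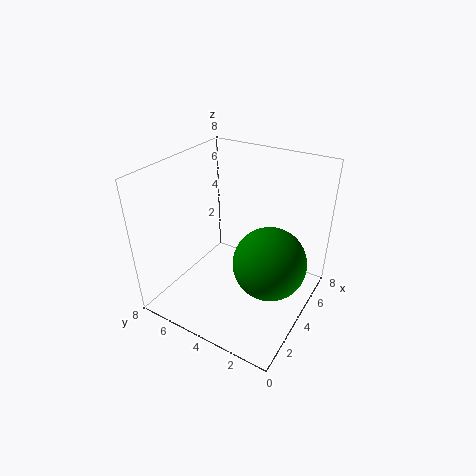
x = 4; y = 2; z = 3; c = 'green'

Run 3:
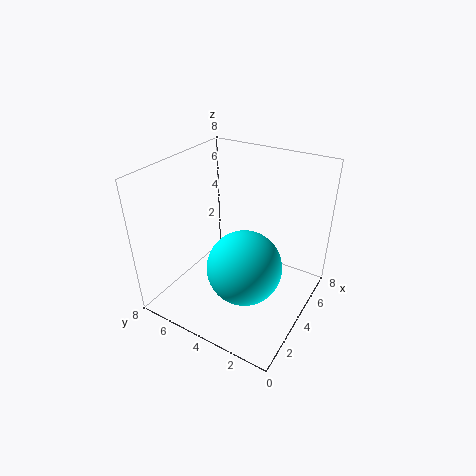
x = 3; y = 3; z = 3; c = 'cyan'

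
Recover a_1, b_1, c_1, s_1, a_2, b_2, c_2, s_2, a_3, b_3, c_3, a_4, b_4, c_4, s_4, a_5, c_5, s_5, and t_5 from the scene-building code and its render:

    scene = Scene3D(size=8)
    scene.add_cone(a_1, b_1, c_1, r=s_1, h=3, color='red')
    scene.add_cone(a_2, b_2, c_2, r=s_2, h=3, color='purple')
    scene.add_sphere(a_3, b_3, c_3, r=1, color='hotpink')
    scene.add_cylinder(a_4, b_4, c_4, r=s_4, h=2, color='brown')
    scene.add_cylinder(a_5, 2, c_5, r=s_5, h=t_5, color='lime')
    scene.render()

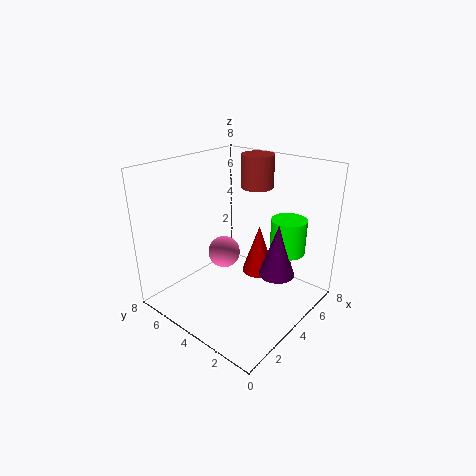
a_1 = 6, b_1 = 4, c_1 = 1, s_1 = 1, a_2 = 5, b_2 = 2, c_2 = 2, s_2 = 1, a_3 = 5, b_3 = 6, c_3 = 2, a_4 = 7, b_4 = 5, c_4 = 6, s_4 = 1, a_5 = 6, c_5 = 3, s_5 = 1, t_5 = 2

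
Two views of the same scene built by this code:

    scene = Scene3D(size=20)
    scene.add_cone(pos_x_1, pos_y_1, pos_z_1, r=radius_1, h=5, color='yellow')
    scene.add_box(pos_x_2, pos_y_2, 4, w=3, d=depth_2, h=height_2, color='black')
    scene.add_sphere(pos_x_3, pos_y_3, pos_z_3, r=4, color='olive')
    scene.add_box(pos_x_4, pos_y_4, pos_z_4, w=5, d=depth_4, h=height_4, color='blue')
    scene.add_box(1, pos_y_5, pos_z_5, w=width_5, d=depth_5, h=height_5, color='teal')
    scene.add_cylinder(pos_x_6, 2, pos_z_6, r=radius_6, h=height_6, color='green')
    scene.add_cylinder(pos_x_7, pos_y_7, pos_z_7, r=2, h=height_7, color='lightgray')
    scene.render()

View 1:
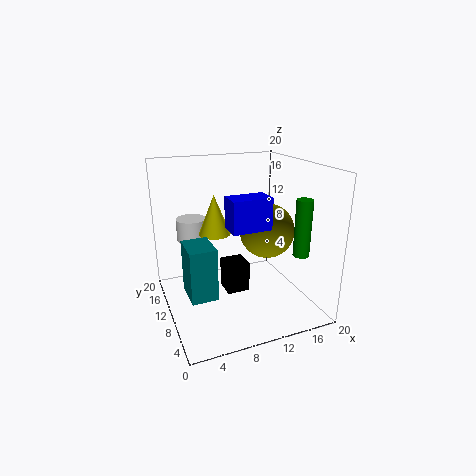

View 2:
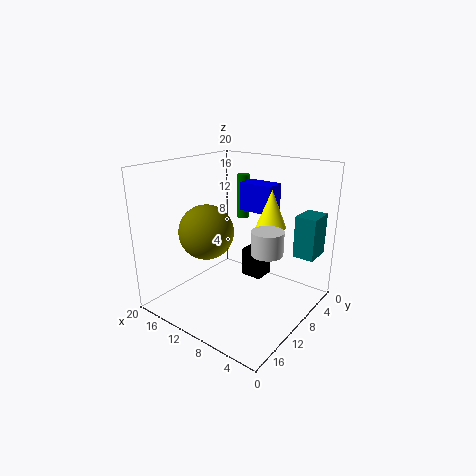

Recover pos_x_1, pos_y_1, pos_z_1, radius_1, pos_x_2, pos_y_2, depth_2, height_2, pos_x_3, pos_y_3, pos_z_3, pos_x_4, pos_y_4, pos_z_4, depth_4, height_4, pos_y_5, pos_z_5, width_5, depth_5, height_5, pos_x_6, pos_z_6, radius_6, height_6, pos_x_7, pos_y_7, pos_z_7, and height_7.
pos_x_1 = 6, pos_y_1 = 8, pos_z_1 = 12, radius_1 = 2, pos_x_2 = 7, pos_y_2 = 6, depth_2 = 3, height_2 = 4, pos_x_3 = 15, pos_y_3 = 11, pos_z_3 = 10, pos_x_4 = 7, pos_y_4 = 4, pos_z_4 = 13, depth_4 = 3, height_4 = 4, pos_y_5 = 1, pos_z_5 = 7, width_5 = 3, depth_5 = 4, height_5 = 6, pos_x_6 = 15, pos_z_6 = 10, radius_6 = 1, height_6 = 7, pos_x_7 = 4, pos_y_7 = 12, pos_z_7 = 10, height_7 = 3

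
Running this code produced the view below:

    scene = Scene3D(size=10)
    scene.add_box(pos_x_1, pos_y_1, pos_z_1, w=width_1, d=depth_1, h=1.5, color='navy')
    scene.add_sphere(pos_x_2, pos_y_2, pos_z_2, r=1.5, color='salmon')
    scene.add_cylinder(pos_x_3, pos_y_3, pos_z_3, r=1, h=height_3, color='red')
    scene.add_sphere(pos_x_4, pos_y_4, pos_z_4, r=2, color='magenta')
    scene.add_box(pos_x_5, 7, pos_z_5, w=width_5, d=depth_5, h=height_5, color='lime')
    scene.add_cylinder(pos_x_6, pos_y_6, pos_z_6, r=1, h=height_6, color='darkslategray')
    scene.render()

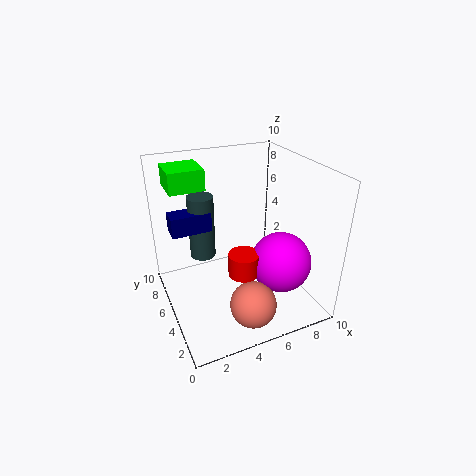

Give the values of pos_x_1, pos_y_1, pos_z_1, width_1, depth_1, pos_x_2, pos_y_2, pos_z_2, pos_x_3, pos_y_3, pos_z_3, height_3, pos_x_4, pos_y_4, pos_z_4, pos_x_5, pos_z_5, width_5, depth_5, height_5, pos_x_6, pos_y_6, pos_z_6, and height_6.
pos_x_1 = 1
pos_y_1 = 7.5
pos_z_1 = 4.5
width_1 = 3
depth_1 = 1.5
pos_x_2 = 4.5
pos_y_2 = 1.5
pos_z_2 = 2
pos_x_3 = 4.5
pos_y_3 = 3
pos_z_3 = 3.5
height_3 = 1.5
pos_x_4 = 7
pos_y_4 = 2.5
pos_z_4 = 4
pos_x_5 = 1
pos_z_5 = 8
width_5 = 2.5
depth_5 = 2.5
height_5 = 1.5
pos_x_6 = 3.5
pos_y_6 = 8.5
pos_z_6 = 2
height_6 = 5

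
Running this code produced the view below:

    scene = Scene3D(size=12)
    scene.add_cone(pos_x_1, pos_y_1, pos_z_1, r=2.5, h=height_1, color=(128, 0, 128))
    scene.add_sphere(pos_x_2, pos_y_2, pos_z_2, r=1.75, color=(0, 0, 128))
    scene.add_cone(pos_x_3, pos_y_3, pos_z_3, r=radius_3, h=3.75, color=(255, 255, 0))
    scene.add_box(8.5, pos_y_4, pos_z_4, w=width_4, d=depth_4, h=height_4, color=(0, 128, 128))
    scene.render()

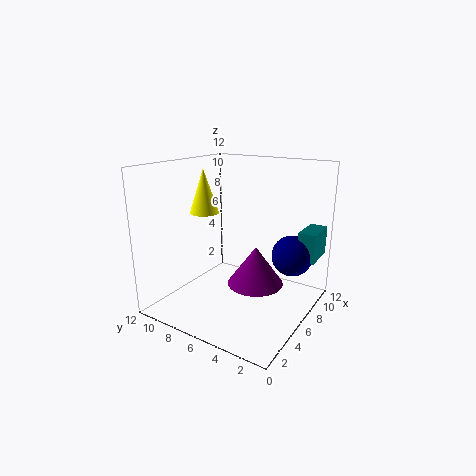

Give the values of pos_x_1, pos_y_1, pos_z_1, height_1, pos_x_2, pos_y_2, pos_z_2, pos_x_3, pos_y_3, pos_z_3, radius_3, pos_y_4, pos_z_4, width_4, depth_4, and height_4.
pos_x_1 = 7.75; pos_y_1 = 5.25; pos_z_1 = 1.25; height_1 = 3.5; pos_x_2 = 8.75; pos_y_2 = 2.25; pos_z_2 = 4.25; pos_x_3 = 5.75; pos_y_3 = 9.25; pos_z_3 = 7.75; radius_3 = 1.25; pos_y_4 = 0.25; pos_z_4 = 4; width_4 = 3; depth_4 = 1.5; height_4 = 2.5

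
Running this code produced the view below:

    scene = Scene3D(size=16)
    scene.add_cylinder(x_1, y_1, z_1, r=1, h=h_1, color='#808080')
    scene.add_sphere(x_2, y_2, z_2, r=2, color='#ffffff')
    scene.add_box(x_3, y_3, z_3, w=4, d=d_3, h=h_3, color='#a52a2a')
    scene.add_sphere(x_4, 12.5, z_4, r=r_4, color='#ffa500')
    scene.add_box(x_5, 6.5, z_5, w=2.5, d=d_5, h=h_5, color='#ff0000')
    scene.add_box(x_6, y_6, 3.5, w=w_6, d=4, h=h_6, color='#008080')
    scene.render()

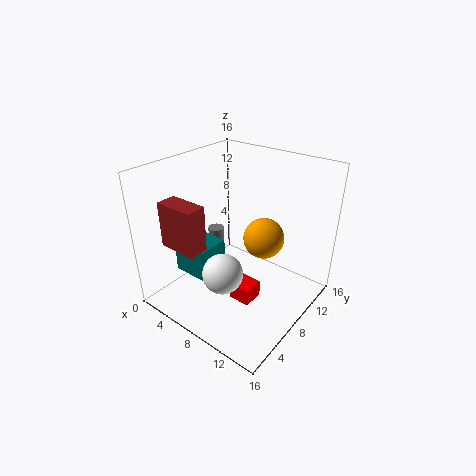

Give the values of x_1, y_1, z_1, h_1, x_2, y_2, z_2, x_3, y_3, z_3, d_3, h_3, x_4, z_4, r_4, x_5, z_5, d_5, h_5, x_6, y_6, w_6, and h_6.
x_1 = 2, y_1 = 11, z_1 = 2.5, h_1 = 3.5, x_2 = 10, y_2 = 3, z_2 = 7, x_3 = 4.5, y_3 = 0.5, z_3 = 9.5, d_3 = 2, h_3 = 4.5, x_4 = 8.5, z_4 = 6, r_4 = 2.5, x_5 = 8, z_5 = 0.5, d_5 = 2.5, h_5 = 2, x_6 = 2, y_6 = 4, w_6 = 4, h_6 = 3.5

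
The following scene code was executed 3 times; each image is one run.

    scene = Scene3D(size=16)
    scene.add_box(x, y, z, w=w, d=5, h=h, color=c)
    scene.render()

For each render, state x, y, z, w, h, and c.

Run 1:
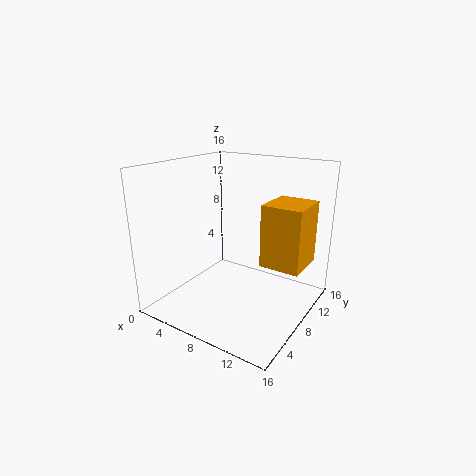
x = 10.5; y = 8.5; z = 5; w = 4.5; h = 7; c = 'orange'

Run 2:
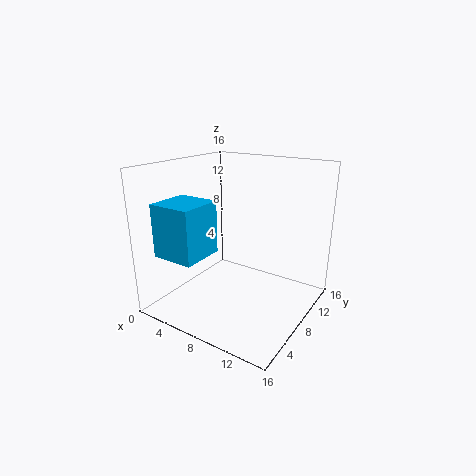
x = 0.5; y = 2.5; z = 6; w = 5; h = 6; c = 'deepskyblue'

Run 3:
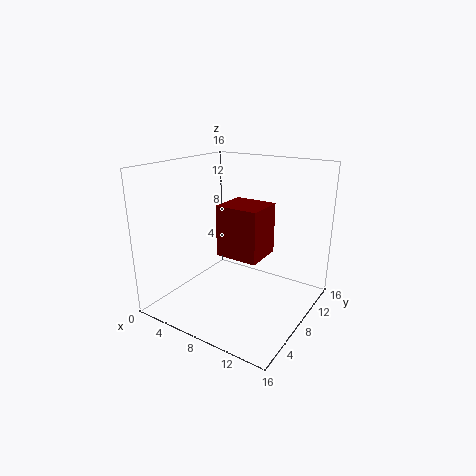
x = 3.5; y = 10; z = 4; w = 5.5; h = 6.5; c = 'maroon'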